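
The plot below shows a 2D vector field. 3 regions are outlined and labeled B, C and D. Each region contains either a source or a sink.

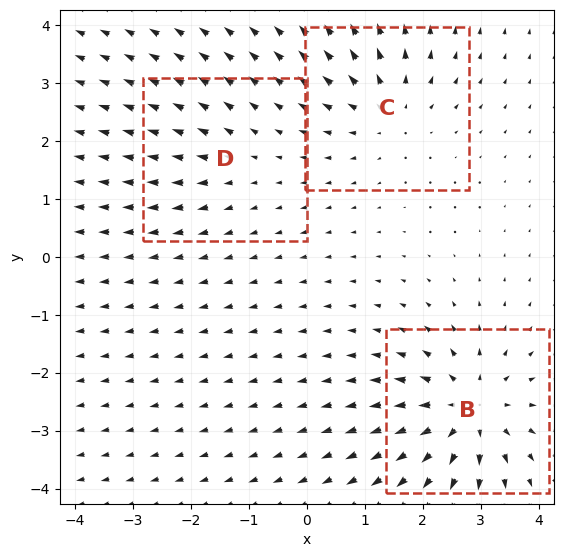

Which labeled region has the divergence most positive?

B

Divergence at each region's feature centre — B: about +5, C: about +4, D: about +2. Region B is most positive.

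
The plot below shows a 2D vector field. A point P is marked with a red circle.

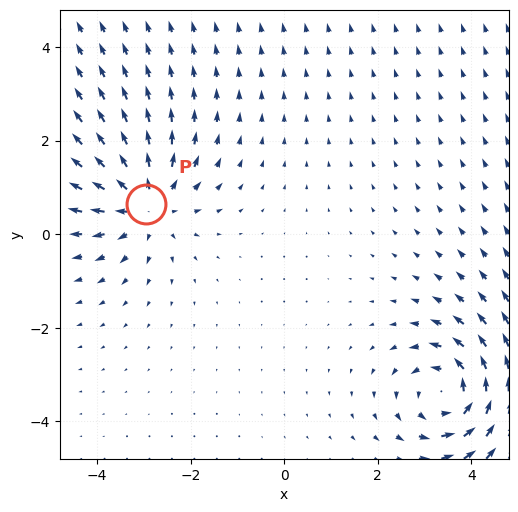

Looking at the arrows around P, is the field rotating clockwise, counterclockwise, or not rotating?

not rotating

Near P at (-2.9, 0.6) the arrows show no circulation. The curl there is ≈0.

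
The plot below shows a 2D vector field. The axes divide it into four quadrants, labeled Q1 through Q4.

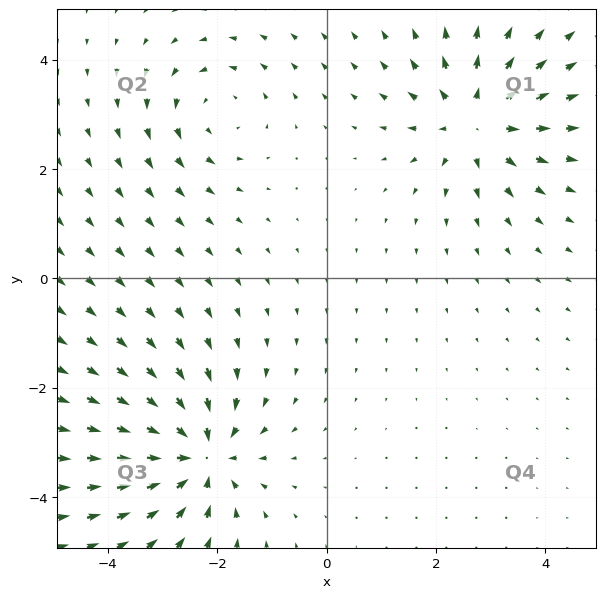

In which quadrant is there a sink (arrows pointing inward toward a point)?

Q3

The sink sits at approximately (-2.3, -3.2), which lies in quadrant Q3. The divergence there is about -5, negative as expected for a sink.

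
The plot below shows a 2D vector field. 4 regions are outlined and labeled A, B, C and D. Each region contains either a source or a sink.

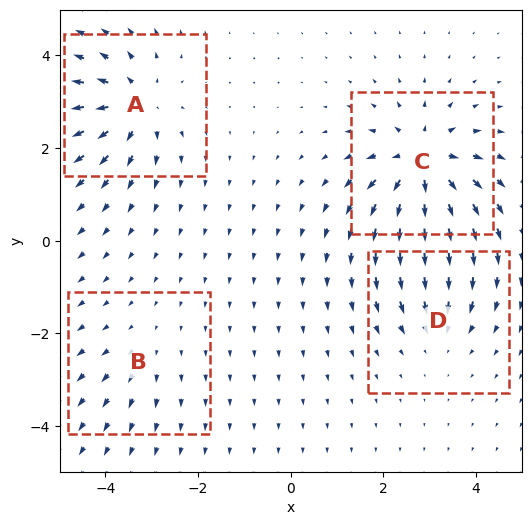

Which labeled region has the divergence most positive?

Divergence at each region's feature centre — A: about +6, B: about +2, C: about +8, D: about -4. Region C is most positive.

C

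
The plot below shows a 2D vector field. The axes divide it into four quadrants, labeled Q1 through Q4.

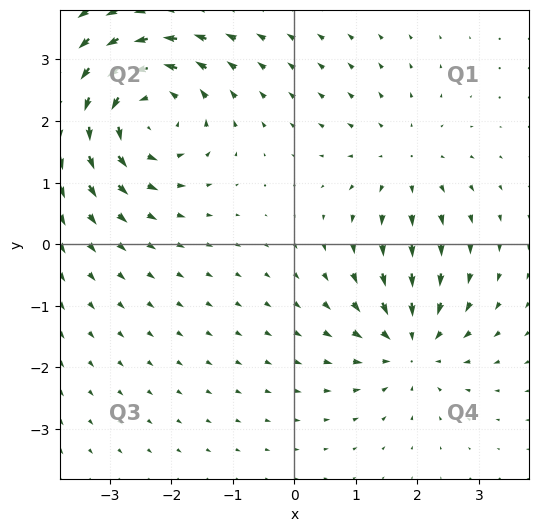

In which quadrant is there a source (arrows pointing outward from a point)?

Q1

The source sits at approximately (1.8, 1.3), which lies in quadrant Q1. The divergence there is about +2, positive as expected for a source.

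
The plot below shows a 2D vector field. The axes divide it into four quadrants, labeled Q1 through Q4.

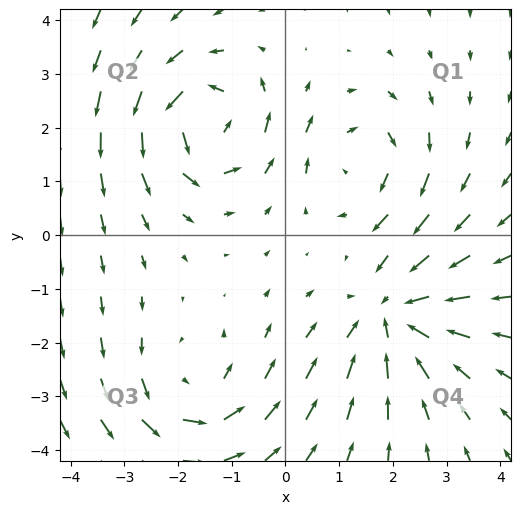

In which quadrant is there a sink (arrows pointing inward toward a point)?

The sink sits at approximately (2.0, -1.5), which lies in quadrant Q4. The divergence there is about -4, negative as expected for a sink.

Q4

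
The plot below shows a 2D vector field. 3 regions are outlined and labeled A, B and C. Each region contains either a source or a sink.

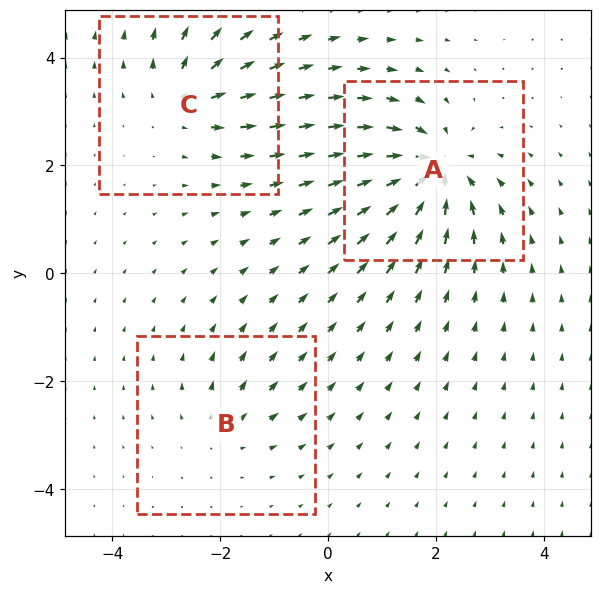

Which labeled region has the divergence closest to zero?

B

Divergence at each region's feature centre — A: about -7, B: about +3, C: about +4. Region B is closest to zero.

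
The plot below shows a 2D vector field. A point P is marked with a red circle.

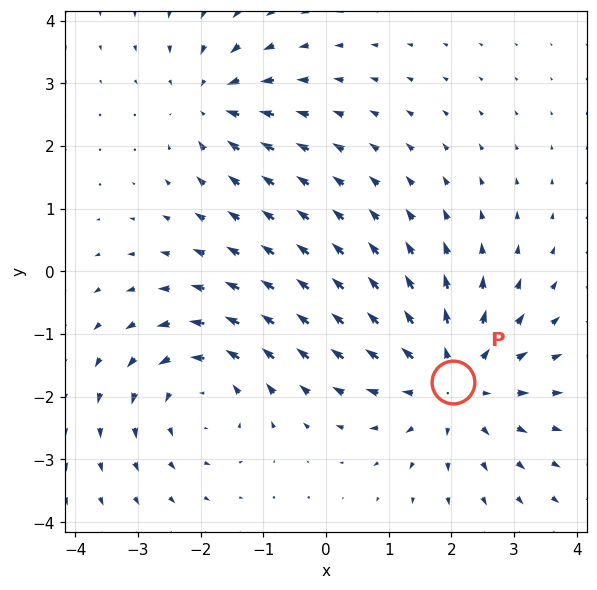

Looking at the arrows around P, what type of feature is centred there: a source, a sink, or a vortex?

At P (2.0, -1.8) the arrows spread outward. Divergence about +4, curl ≈0 — positive divergence with near-zero curl is a source.

source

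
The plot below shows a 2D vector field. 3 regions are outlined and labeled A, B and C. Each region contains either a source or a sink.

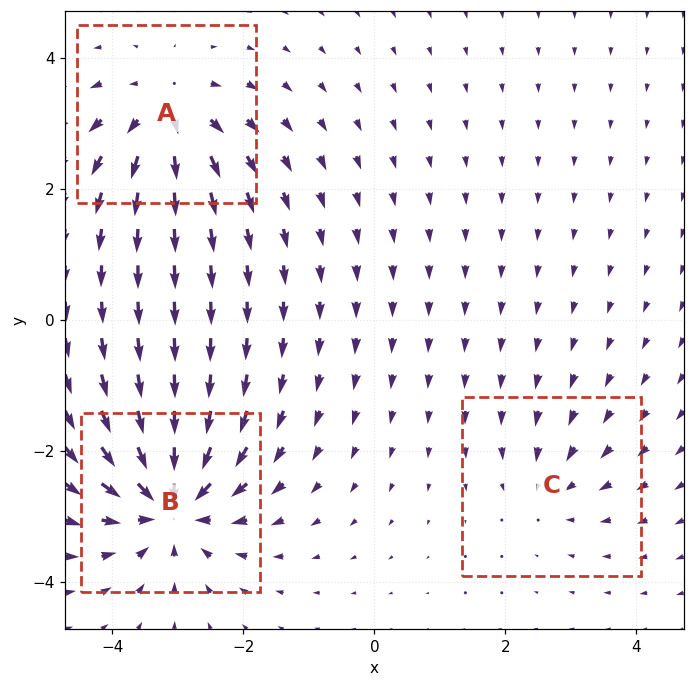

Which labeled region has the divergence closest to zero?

Divergence at each region's feature centre — A: about +4, B: about -6, C: about -2. Region C is closest to zero.

C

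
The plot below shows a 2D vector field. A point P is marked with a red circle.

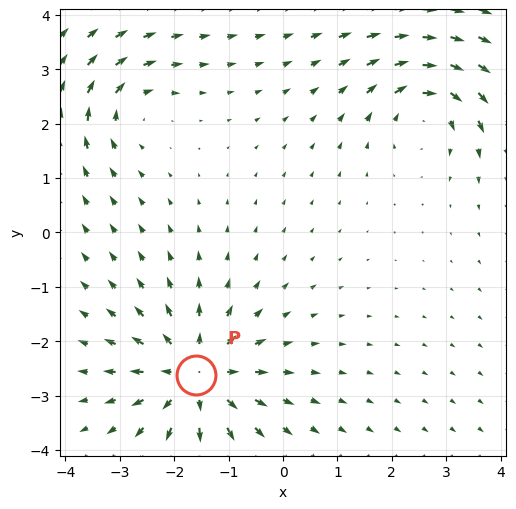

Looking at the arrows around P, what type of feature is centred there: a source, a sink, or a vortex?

source

At P (-1.6, -2.6) the arrows spread outward. Divergence about +5, curl ≈0 — positive divergence with near-zero curl is a source.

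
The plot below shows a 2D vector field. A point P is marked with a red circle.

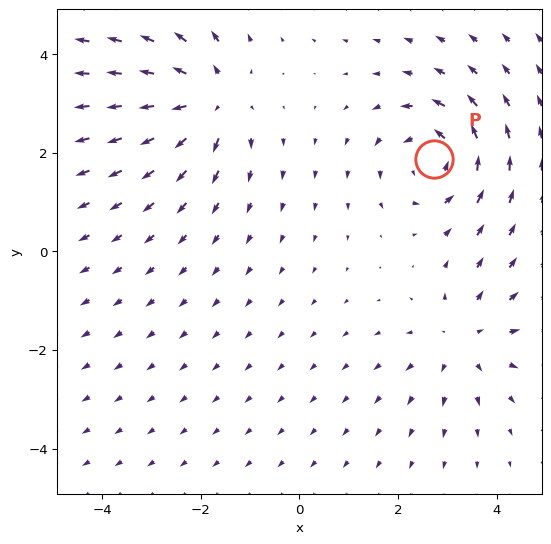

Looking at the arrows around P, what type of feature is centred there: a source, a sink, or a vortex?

vortex

At P (2.7, 1.9) the arrows circulate counterclockwise. Divergence ≈0, curl about +4 — near-zero divergence with nonzero curl is a vortex.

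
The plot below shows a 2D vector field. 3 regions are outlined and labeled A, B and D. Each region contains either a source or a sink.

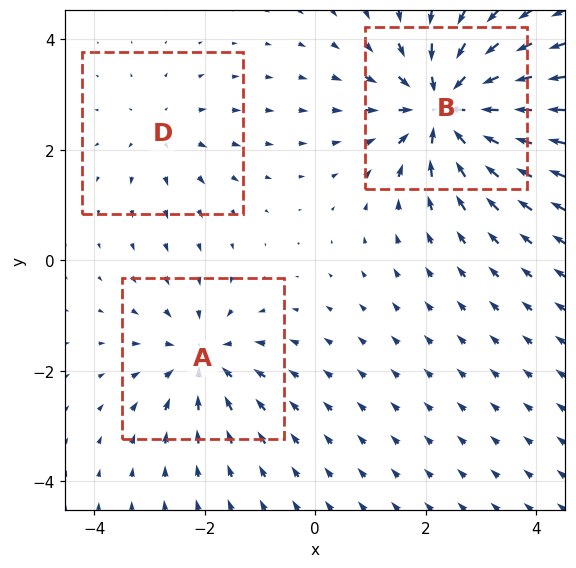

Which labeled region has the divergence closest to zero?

Divergence at each region's feature centre — A: about -3, B: about -6, D: about +2. Region D is closest to zero.

D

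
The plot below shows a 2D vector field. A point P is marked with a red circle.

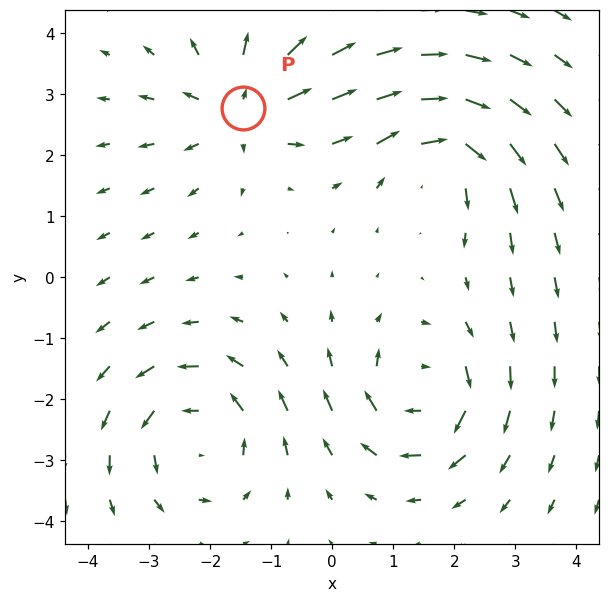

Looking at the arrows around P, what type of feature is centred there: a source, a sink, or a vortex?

At P (-1.5, 2.8) the arrows spread outward. Divergence about +4, curl ≈0 — positive divergence with near-zero curl is a source.

source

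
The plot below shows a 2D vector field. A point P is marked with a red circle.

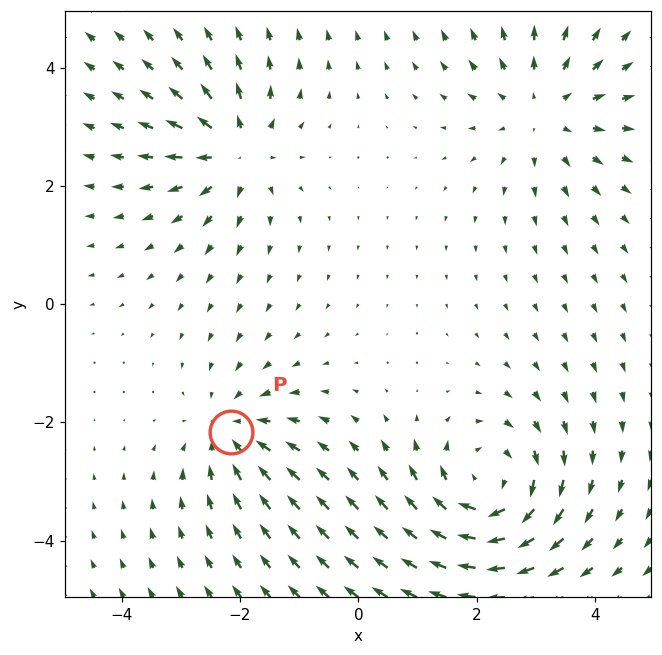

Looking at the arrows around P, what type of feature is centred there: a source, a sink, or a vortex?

At P (-2.2, -2.2) the arrows converge inward. Divergence about -3, curl ≈0 — negative divergence with near-zero curl is a sink.

sink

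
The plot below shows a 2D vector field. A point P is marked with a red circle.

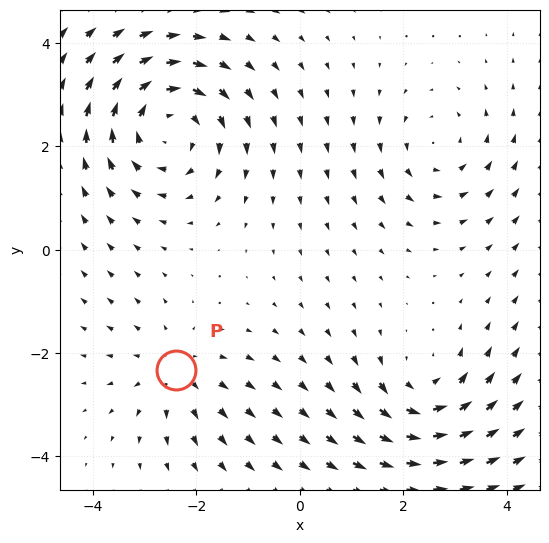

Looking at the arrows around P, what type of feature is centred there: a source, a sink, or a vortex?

At P (-2.4, -2.3) the arrows spread outward. Divergence about +2, curl ≈0 — positive divergence with near-zero curl is a source.

source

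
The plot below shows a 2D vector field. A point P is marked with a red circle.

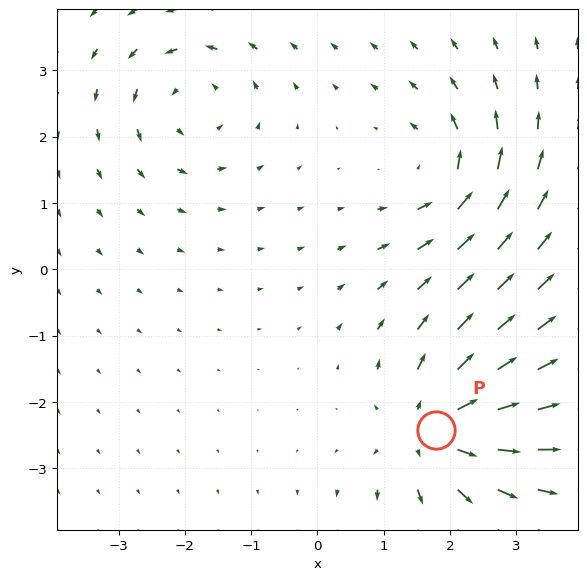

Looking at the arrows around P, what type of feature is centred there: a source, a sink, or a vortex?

At P (1.8, -2.4) the arrows spread outward. Divergence about +6, curl ≈0 — positive divergence with near-zero curl is a source.

source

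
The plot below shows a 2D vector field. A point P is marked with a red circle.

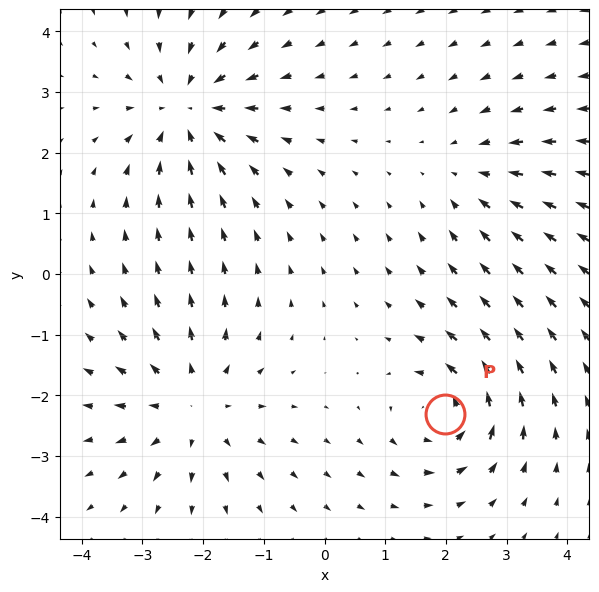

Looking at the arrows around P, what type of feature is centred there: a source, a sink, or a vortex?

At P (2.0, -2.3) the arrows circulate counterclockwise. Divergence ≈0, curl about +5 — near-zero divergence with nonzero curl is a vortex.

vortex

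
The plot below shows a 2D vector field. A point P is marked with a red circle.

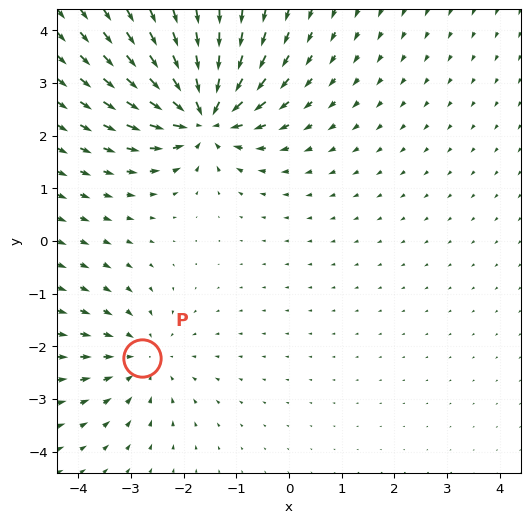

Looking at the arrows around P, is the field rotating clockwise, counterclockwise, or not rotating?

not rotating

Near P at (-2.8, -2.2) the arrows show no circulation. The curl there is ≈0.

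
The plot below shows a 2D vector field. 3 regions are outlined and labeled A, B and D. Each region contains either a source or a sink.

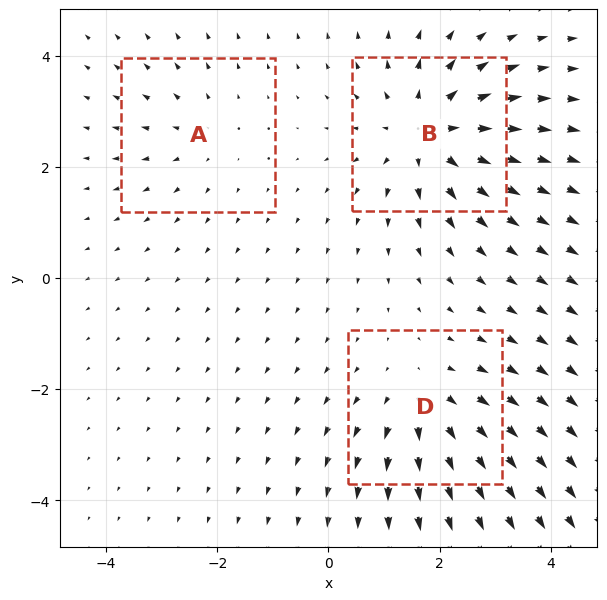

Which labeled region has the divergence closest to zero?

Divergence at each region's feature centre — A: about +2, B: about +5, D: about +3. Region A is closest to zero.

A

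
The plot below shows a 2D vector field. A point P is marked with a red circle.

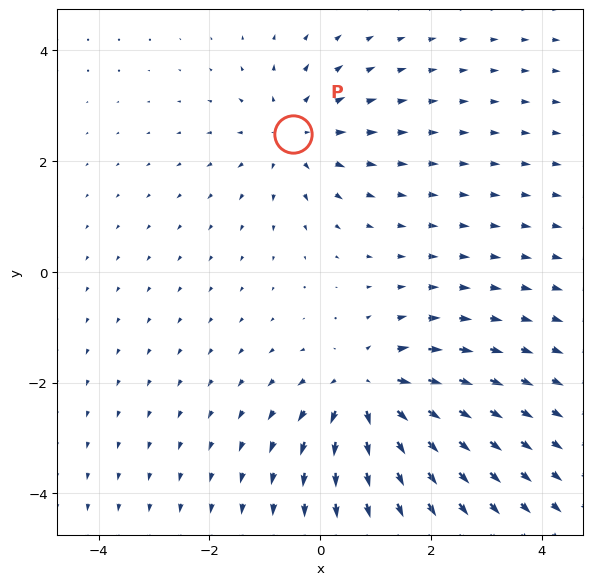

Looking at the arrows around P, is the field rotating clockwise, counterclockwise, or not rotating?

Near P at (-0.5, 2.5) the arrows show no circulation. The curl there is ≈0.

not rotating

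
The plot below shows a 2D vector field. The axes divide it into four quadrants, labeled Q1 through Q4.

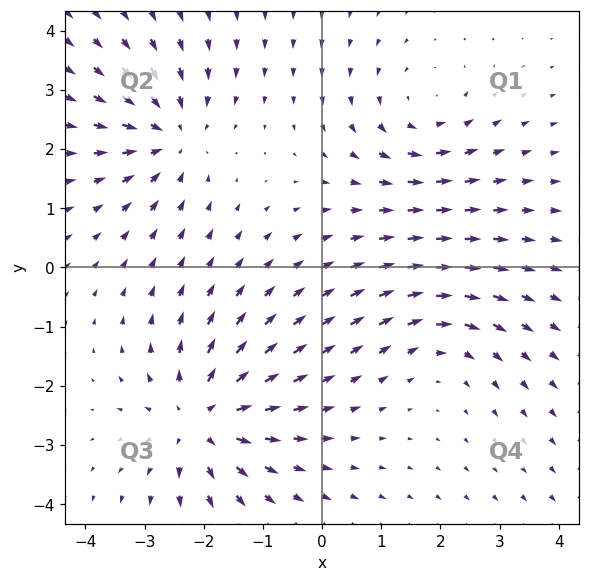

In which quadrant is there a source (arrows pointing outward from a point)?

The source sits at approximately (-2.0, -2.6), which lies in quadrant Q3. The divergence there is about +5, positive as expected for a source.

Q3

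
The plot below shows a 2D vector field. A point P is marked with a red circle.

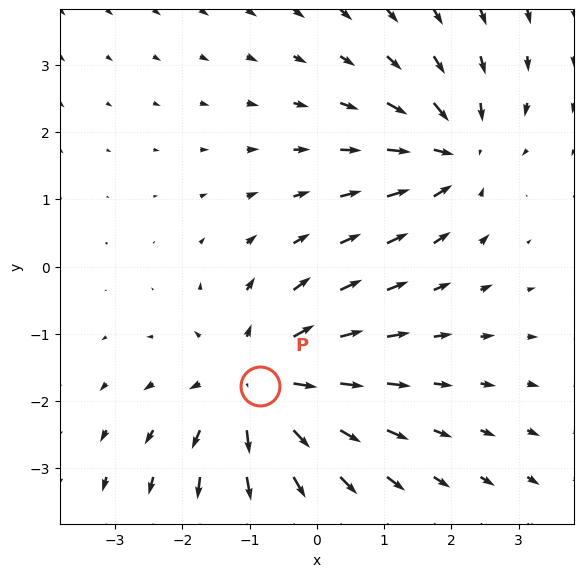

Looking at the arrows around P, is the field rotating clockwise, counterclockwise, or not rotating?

not rotating

Near P at (-0.9, -1.8) the arrows show no circulation. The curl there is ≈0.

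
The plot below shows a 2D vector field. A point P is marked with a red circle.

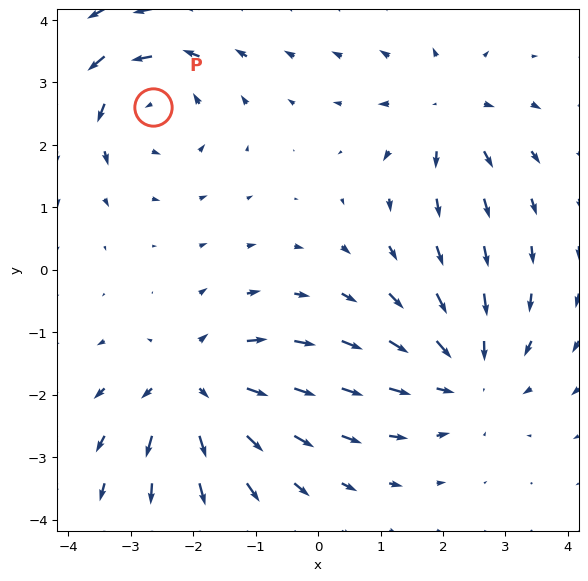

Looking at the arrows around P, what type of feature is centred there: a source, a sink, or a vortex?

At P (-2.6, 2.6) the arrows circulate counterclockwise. Divergence ≈0, curl about +4 — near-zero divergence with nonzero curl is a vortex.

vortex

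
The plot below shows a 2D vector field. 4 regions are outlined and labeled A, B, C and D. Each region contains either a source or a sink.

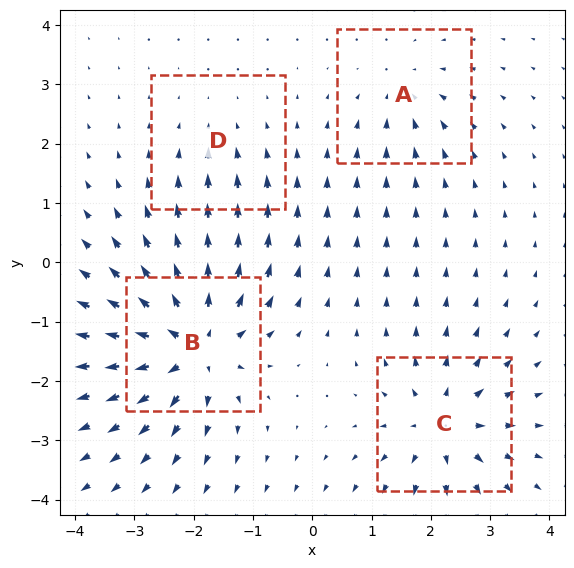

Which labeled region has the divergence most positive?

Divergence at each region's feature centre — A: about -4, B: about +9, C: about +6, D: about -2. Region B is most positive.

B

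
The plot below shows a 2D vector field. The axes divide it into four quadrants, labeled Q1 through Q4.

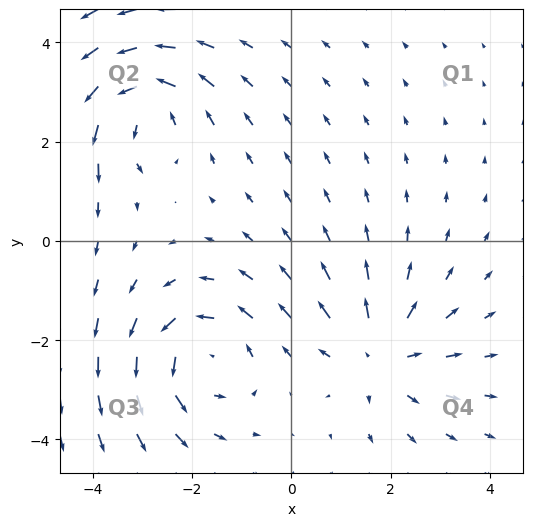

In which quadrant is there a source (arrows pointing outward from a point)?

The source sits at approximately (1.8, -2.3), which lies in quadrant Q4. The divergence there is about +4, positive as expected for a source.

Q4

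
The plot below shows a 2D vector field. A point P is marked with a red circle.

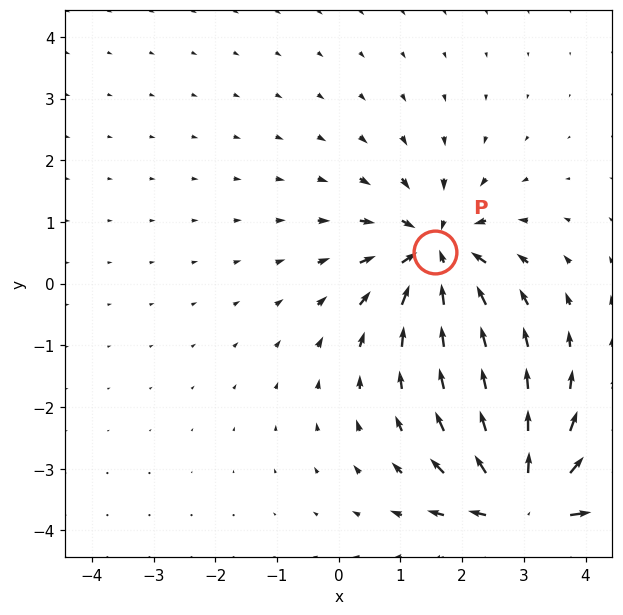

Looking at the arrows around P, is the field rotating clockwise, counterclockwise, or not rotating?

not rotating

Near P at (1.6, 0.5) the arrows show no circulation. The curl there is ≈0.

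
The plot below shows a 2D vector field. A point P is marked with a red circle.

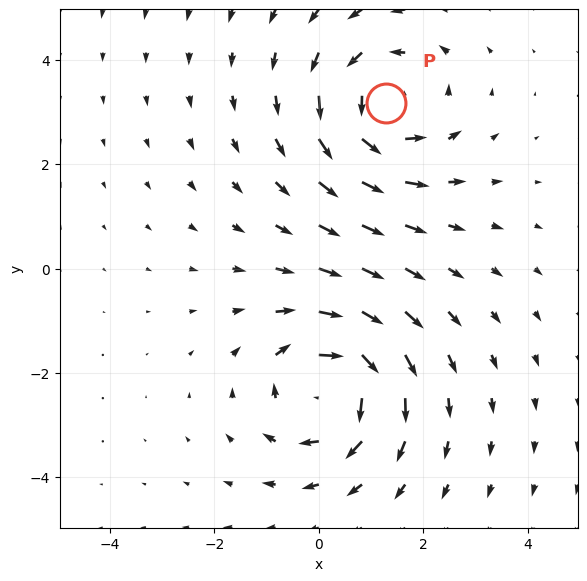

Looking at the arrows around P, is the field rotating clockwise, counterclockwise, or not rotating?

Near P at (1.3, 3.2) the arrows circulate counterclockwise. The curl (z-component) there is about +3; positive curl means counterclockwise rotation.

counterclockwise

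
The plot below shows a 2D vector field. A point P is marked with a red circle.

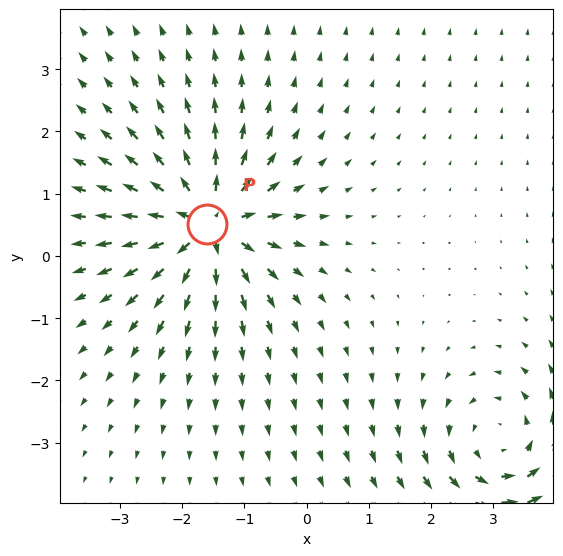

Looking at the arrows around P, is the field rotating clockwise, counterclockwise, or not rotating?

not rotating

Near P at (-1.6, 0.5) the arrows show no circulation. The curl there is ≈0.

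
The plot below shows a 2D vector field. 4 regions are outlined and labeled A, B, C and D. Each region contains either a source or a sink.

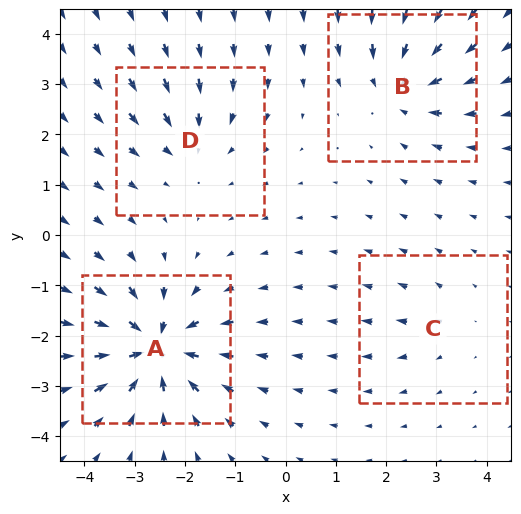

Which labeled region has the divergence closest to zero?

Divergence at each region's feature centre — A: about -9, B: about -6, C: about +2, D: about -4. Region C is closest to zero.

C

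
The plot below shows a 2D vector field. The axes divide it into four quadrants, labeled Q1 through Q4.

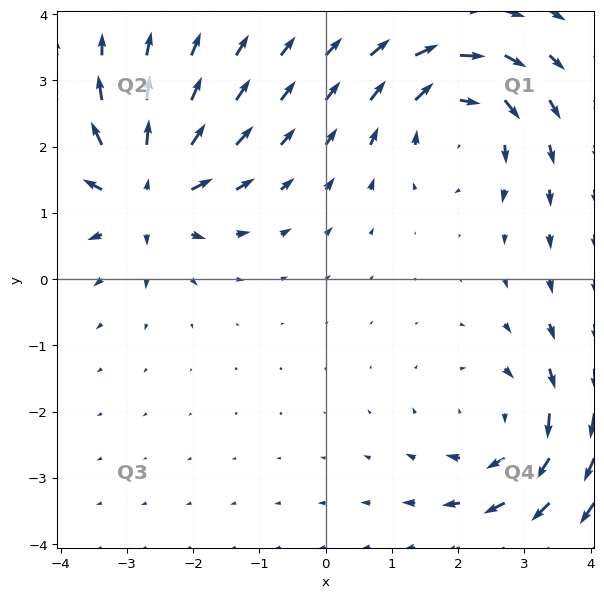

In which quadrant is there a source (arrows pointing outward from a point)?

The source sits at approximately (-2.7, 1.3), which lies in quadrant Q2. The divergence there is about +7, positive as expected for a source.

Q2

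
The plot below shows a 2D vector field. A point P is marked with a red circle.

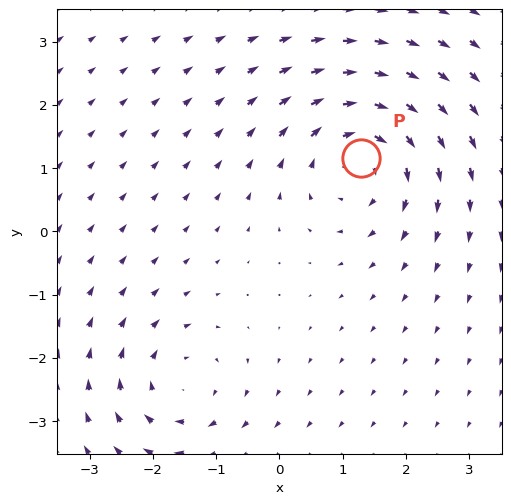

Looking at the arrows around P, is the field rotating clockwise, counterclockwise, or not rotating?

clockwise

Near P at (1.3, 1.2) the arrows circulate clockwise. The curl (z-component) there is about -4; negative curl means clockwise rotation.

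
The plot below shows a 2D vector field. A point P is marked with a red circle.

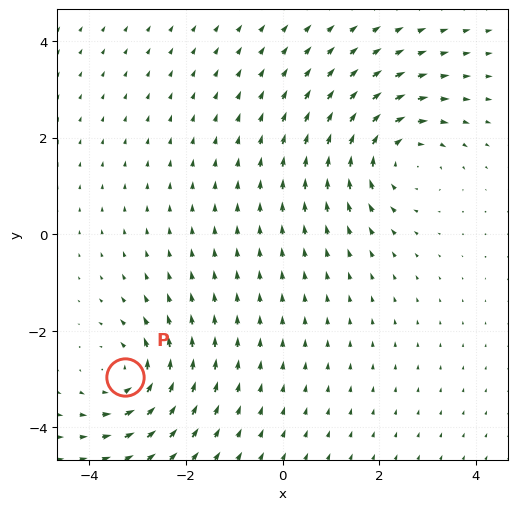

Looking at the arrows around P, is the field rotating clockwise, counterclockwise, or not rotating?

Near P at (-3.3, -3.0) the arrows circulate counterclockwise. The curl (z-component) there is about +4; positive curl means counterclockwise rotation.

counterclockwise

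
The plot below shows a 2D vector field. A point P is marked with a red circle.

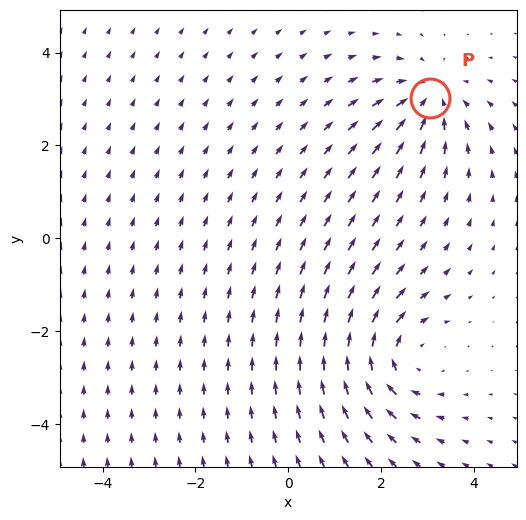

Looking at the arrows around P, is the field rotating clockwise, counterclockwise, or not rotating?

Near P at (3.1, 3.0) the arrows show no circulation. The curl there is ≈0.

not rotating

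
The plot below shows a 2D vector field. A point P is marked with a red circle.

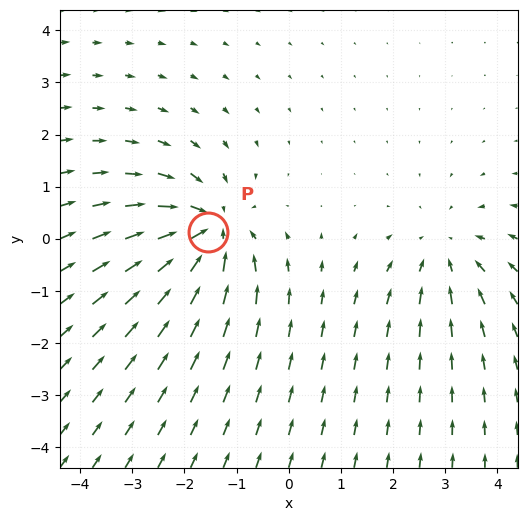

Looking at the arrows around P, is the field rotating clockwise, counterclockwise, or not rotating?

not rotating

Near P at (-1.5, 0.1) the arrows show no circulation. The curl there is ≈0.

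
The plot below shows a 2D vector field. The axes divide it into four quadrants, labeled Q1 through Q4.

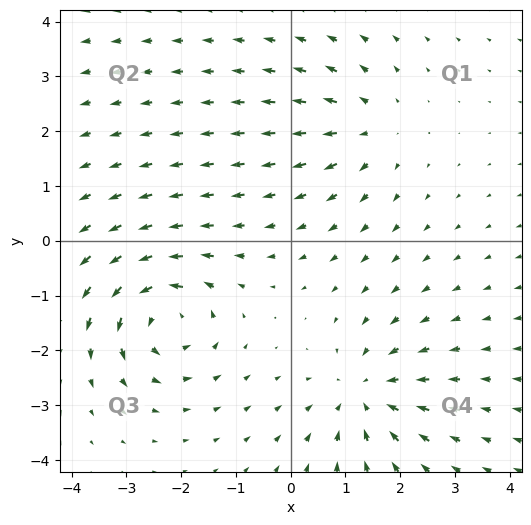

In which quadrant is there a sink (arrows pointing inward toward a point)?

The sink sits at approximately (1.4, -2.8), which lies in quadrant Q4. The divergence there is about -4, negative as expected for a sink.

Q4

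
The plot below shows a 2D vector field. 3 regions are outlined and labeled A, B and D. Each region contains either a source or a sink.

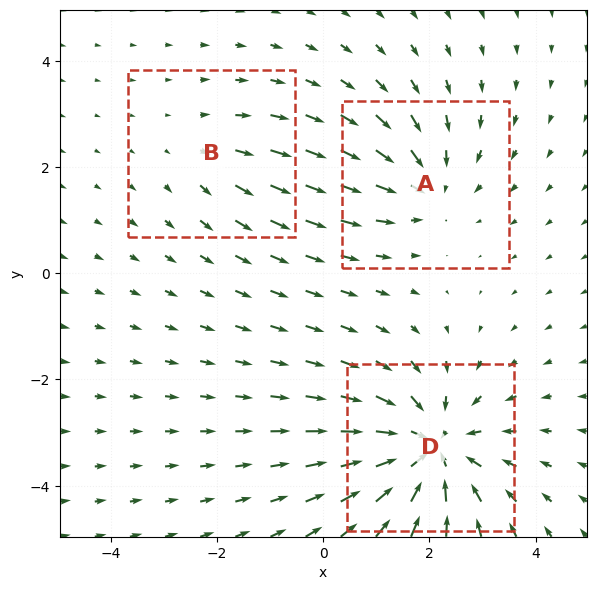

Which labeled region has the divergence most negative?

D

Divergence at each region's feature centre — A: about -3, B: about +2, D: about -5. Region D is most negative.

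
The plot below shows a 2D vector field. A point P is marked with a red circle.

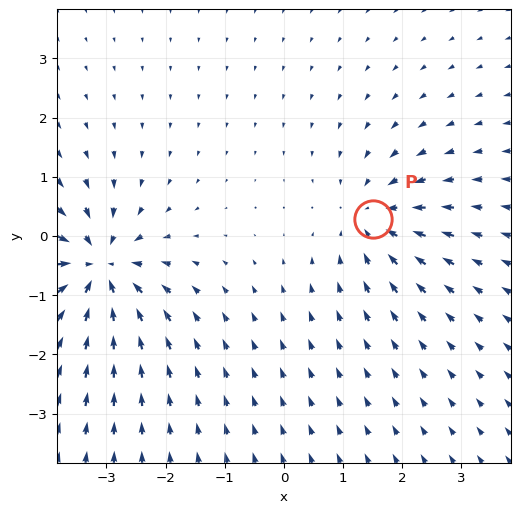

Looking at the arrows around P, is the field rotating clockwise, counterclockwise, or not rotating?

not rotating

Near P at (1.5, 0.3) the arrows show no circulation. The curl there is ≈0.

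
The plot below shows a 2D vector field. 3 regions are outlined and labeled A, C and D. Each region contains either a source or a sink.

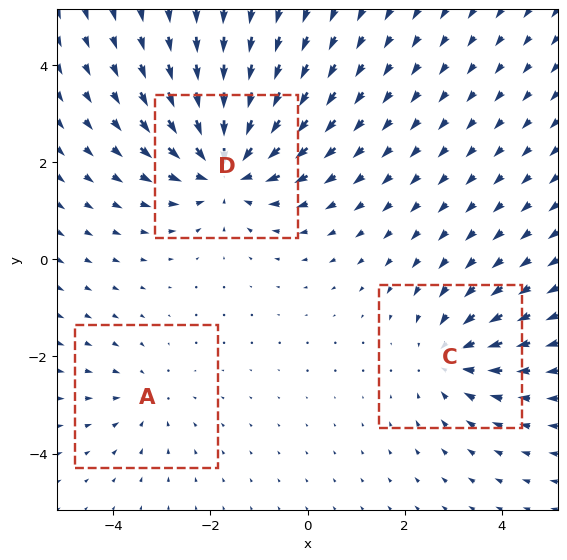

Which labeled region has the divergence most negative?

D

Divergence at each region's feature centre — A: about -2, C: about -3, D: about -5. Region D is most negative.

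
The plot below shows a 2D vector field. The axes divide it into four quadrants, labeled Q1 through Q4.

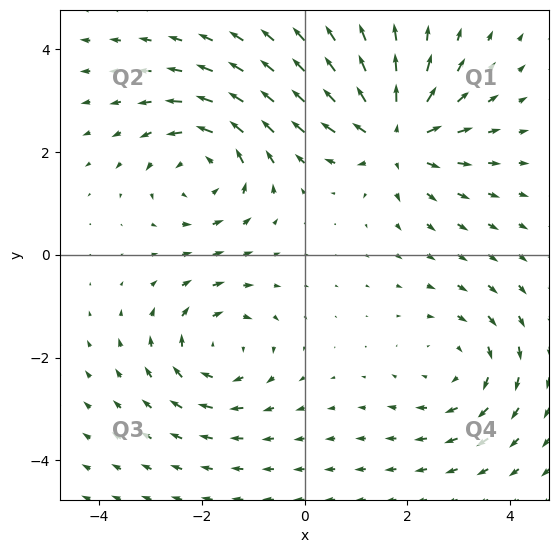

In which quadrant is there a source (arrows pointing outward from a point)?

Q1

The source sits at approximately (1.8, 2.3), which lies in quadrant Q1. The divergence there is about +6, positive as expected for a source.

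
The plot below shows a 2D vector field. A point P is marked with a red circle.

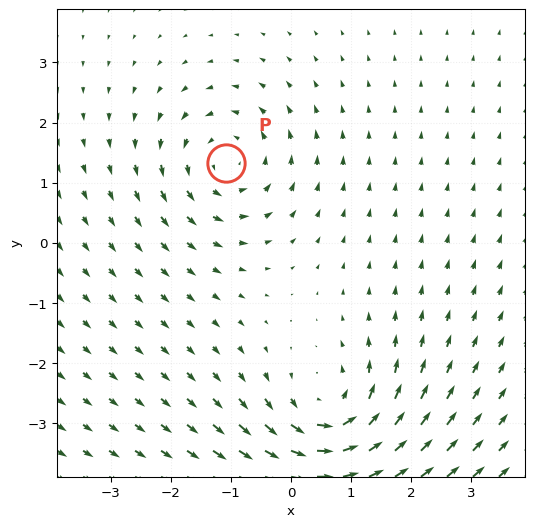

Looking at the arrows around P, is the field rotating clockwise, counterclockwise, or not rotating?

counterclockwise

Near P at (-1.1, 1.3) the arrows circulate counterclockwise. The curl (z-component) there is about +4; positive curl means counterclockwise rotation.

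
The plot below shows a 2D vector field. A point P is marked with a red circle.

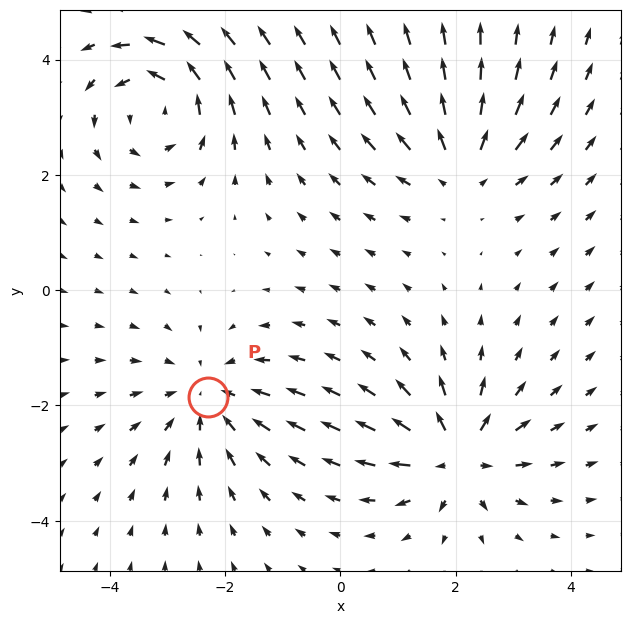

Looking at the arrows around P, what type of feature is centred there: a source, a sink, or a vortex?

sink

At P (-2.3, -1.9) the arrows converge inward. Divergence about -4, curl ≈0 — negative divergence with near-zero curl is a sink.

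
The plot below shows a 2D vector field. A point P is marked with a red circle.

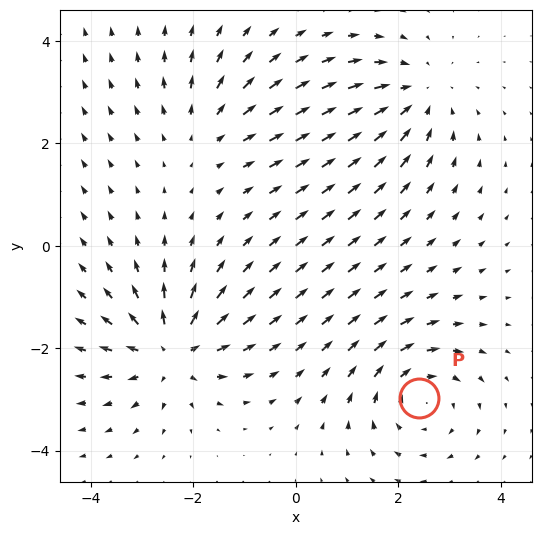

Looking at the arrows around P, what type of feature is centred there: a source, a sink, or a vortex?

At P (2.4, -3.0) the arrows circulate clockwise. Divergence ≈0, curl about -4 — near-zero divergence with nonzero curl is a vortex.

vortex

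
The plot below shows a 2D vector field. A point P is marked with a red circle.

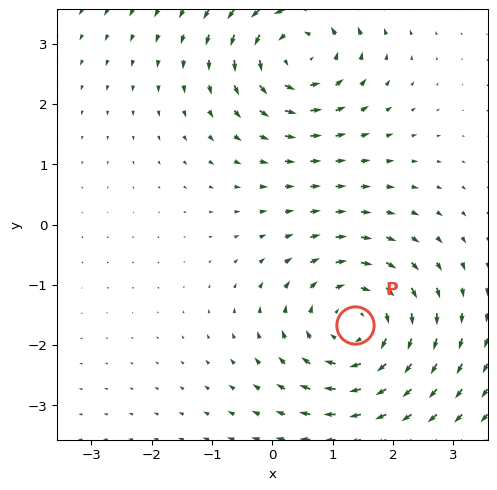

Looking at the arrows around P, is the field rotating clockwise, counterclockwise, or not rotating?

clockwise

Near P at (1.4, -1.7) the arrows circulate clockwise. The curl (z-component) there is about -3; negative curl means clockwise rotation.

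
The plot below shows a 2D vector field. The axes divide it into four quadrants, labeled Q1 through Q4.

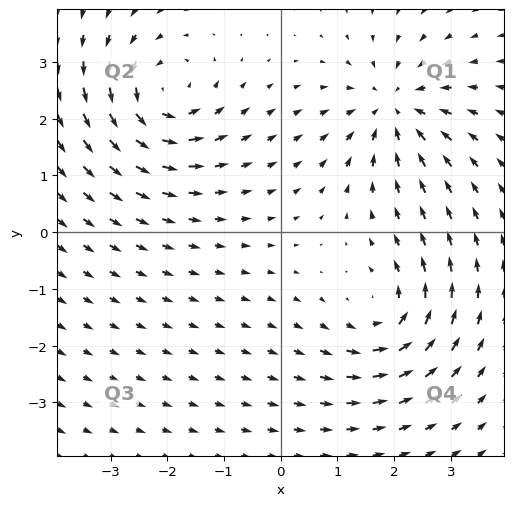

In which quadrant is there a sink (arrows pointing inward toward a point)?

Q1

The sink sits at approximately (2.0, 2.2), which lies in quadrant Q1. The divergence there is about -4, negative as expected for a sink.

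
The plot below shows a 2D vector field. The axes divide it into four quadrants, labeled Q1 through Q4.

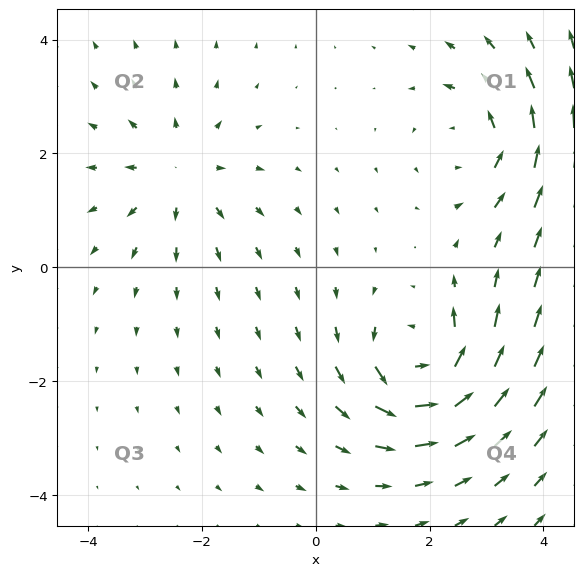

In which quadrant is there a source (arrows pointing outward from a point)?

Q2

The source sits at approximately (-2.4, 1.6), which lies in quadrant Q2. The divergence there is about +3, positive as expected for a source.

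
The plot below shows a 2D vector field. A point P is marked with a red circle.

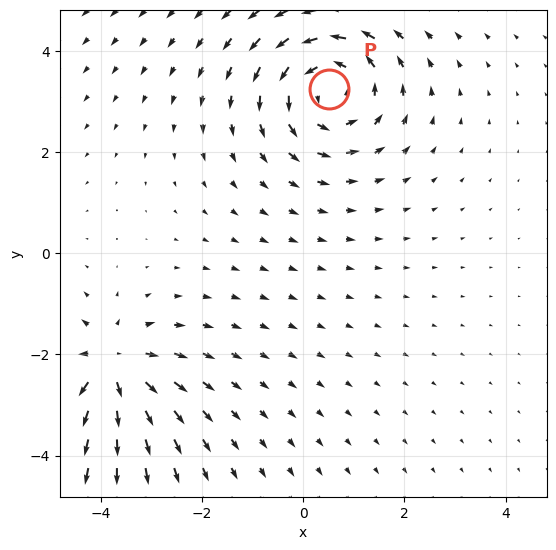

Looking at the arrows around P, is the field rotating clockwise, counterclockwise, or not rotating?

counterclockwise

Near P at (0.5, 3.2) the arrows circulate counterclockwise. The curl (z-component) there is about +3; positive curl means counterclockwise rotation.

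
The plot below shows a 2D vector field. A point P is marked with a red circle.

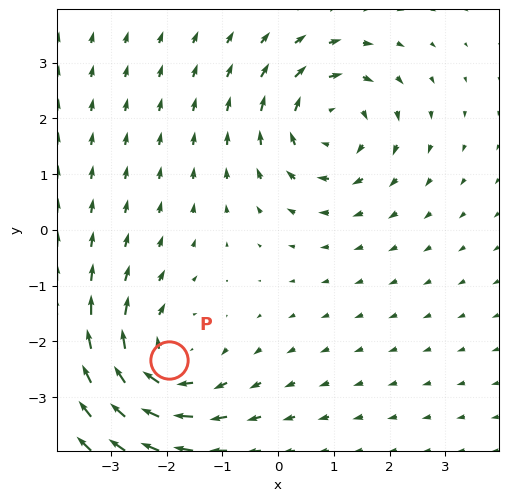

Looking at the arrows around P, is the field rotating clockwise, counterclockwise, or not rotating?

clockwise

Near P at (-2.0, -2.3) the arrows circulate clockwise. The curl (z-component) there is about -5; negative curl means clockwise rotation.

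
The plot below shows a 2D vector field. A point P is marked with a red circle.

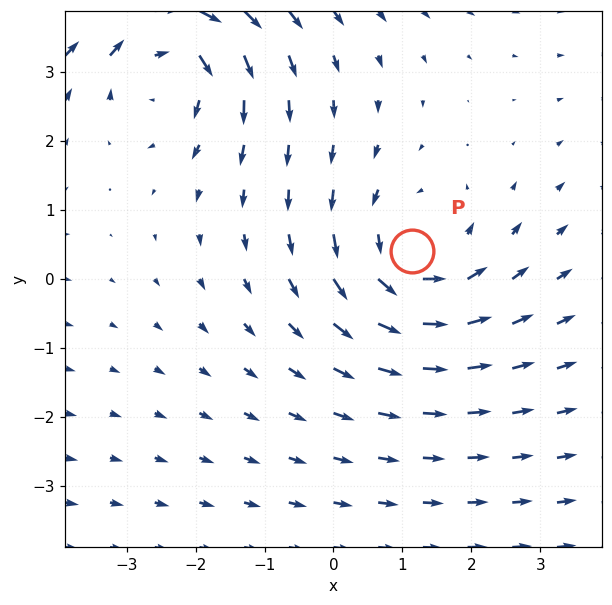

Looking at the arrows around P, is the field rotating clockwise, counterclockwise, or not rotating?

counterclockwise

Near P at (1.1, 0.4) the arrows circulate counterclockwise. The curl (z-component) there is about +3; positive curl means counterclockwise rotation.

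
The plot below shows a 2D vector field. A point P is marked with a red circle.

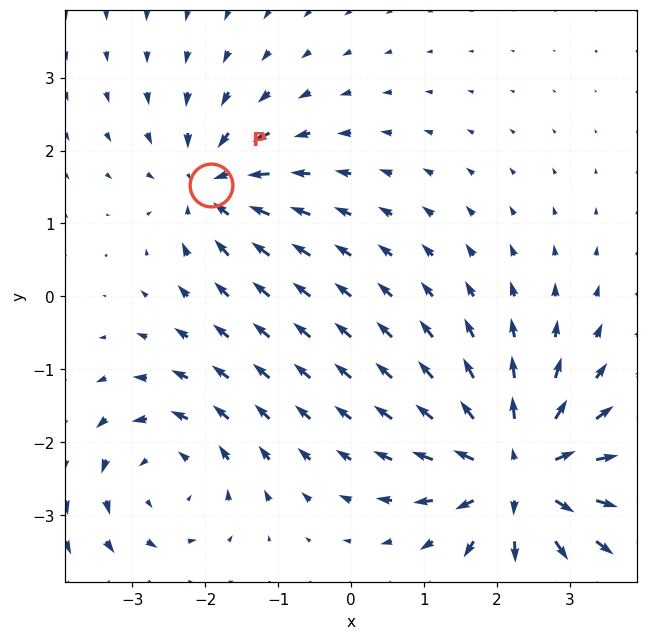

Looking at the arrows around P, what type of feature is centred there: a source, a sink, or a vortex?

At P (-1.9, 1.5) the arrows converge inward. Divergence about -4, curl ≈0 — negative divergence with near-zero curl is a sink.

sink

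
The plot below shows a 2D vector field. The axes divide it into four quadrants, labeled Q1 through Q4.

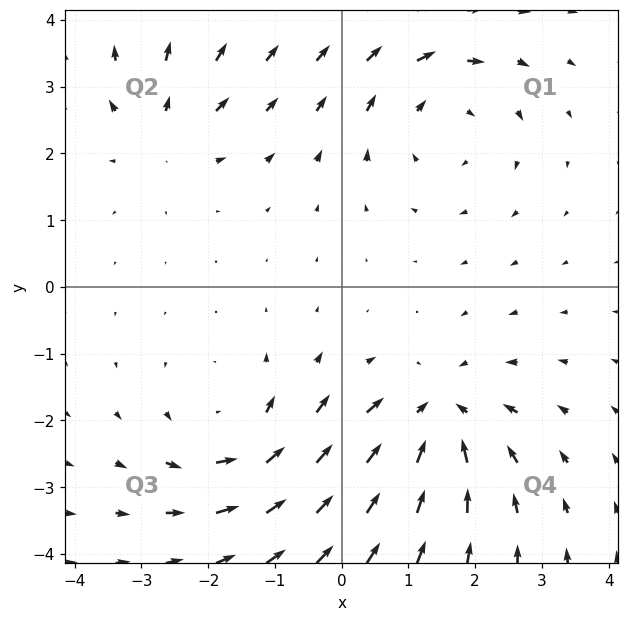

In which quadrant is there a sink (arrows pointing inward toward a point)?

Q4

The sink sits at approximately (1.5, -2.0), which lies in quadrant Q4. The divergence there is about -5, negative as expected for a sink.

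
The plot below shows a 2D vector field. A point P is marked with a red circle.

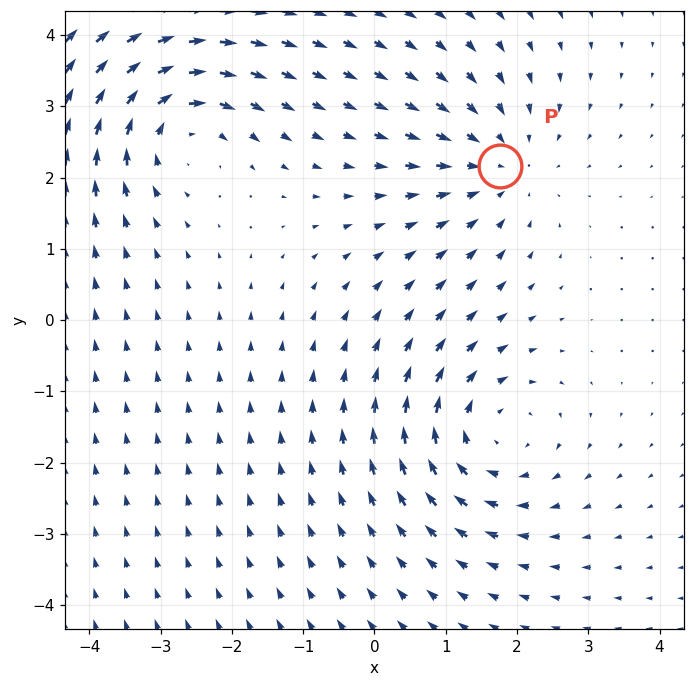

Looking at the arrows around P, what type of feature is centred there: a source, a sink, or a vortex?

At P (1.8, 2.2) the arrows converge inward. Divergence about -3, curl ≈0 — negative divergence with near-zero curl is a sink.

sink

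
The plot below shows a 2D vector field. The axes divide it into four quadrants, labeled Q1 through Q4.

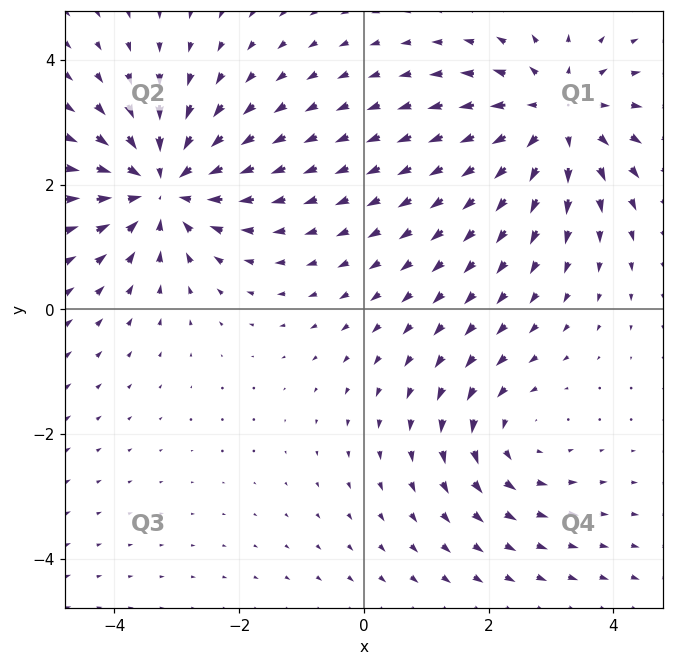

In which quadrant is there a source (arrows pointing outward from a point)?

The source sits at approximately (3.1, 3.1), which lies in quadrant Q1. The divergence there is about +3, positive as expected for a source.

Q1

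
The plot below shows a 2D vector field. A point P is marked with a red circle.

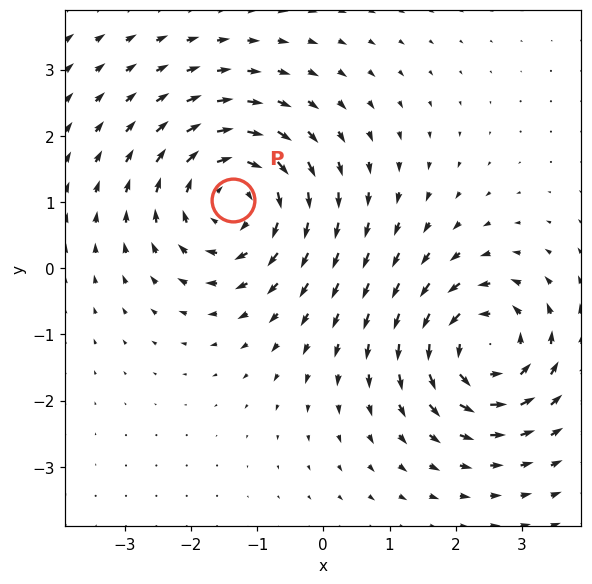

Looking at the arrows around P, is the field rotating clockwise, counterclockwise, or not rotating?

Near P at (-1.4, 1.0) the arrows circulate clockwise. The curl (z-component) there is about -4; negative curl means clockwise rotation.

clockwise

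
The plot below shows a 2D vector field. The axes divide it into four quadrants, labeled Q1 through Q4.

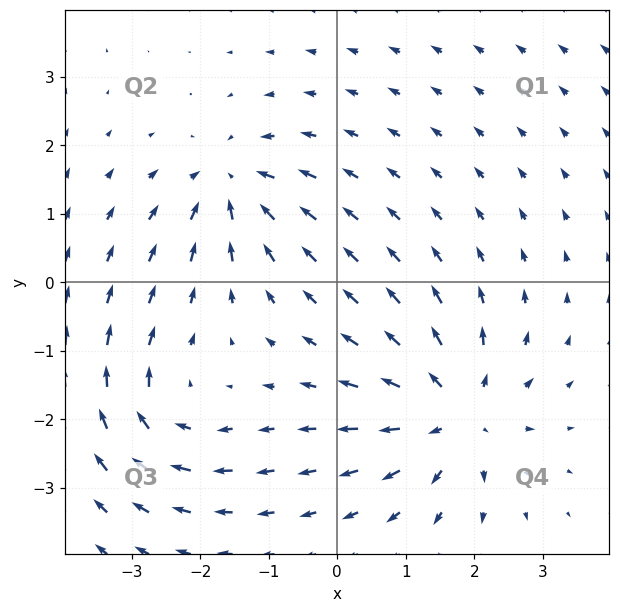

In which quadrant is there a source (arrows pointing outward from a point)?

Q4

The source sits at approximately (1.7, -1.9), which lies in quadrant Q4. The divergence there is about +4, positive as expected for a source.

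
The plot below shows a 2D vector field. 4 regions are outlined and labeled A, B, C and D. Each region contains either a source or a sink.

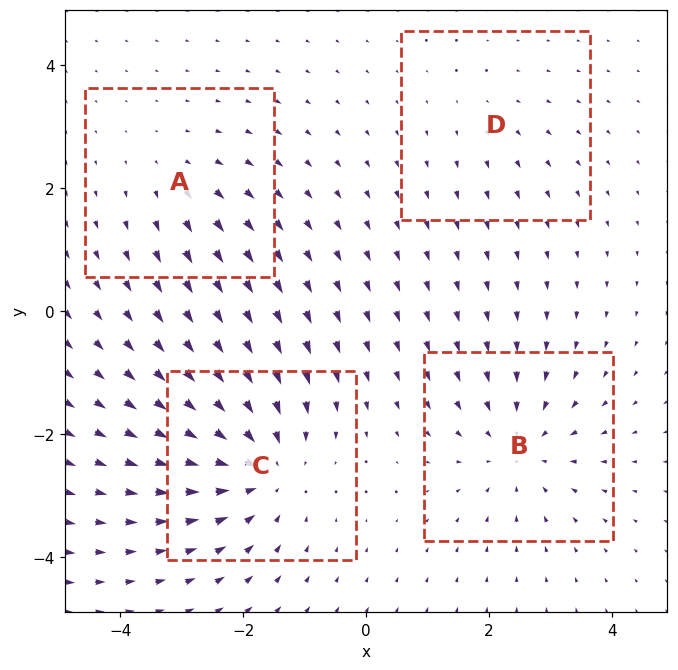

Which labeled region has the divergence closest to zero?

Divergence at each region's feature centre — A: about +3, B: about -4, C: about -6, D: about +2. Region D is closest to zero.

D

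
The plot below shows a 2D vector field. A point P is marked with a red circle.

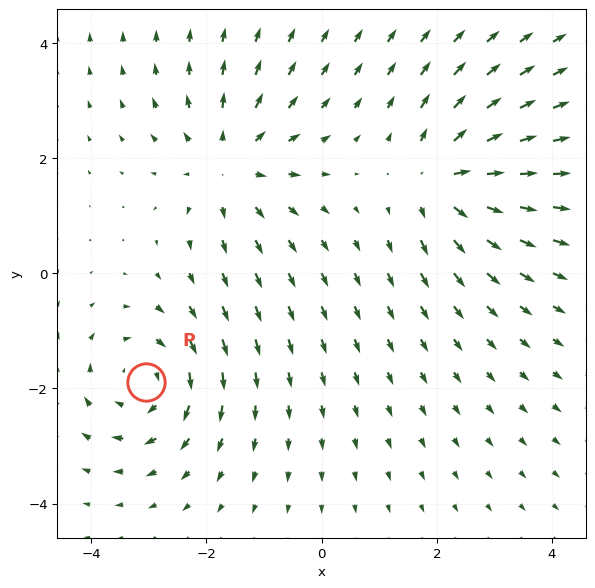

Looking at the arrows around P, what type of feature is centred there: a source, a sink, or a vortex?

At P (-3.1, -1.9) the arrows circulate clockwise. Divergence ≈0, curl about -4 — near-zero divergence with nonzero curl is a vortex.

vortex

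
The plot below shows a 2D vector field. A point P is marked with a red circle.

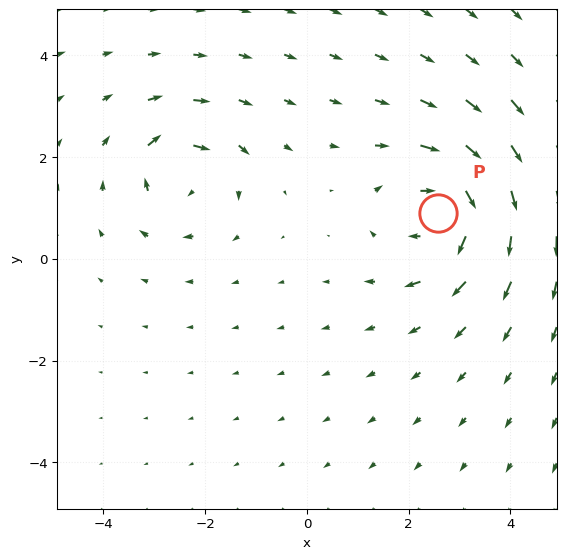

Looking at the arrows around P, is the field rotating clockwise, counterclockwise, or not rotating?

clockwise

Near P at (2.6, 0.9) the arrows circulate clockwise. The curl (z-component) there is about -5; negative curl means clockwise rotation.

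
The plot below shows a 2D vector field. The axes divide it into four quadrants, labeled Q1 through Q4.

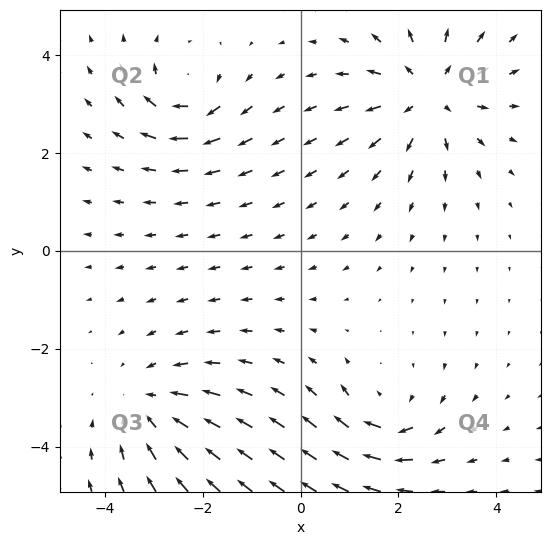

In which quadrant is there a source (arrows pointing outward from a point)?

Q1

The source sits at approximately (2.6, 3.2), which lies in quadrant Q1. The divergence there is about +4, positive as expected for a source.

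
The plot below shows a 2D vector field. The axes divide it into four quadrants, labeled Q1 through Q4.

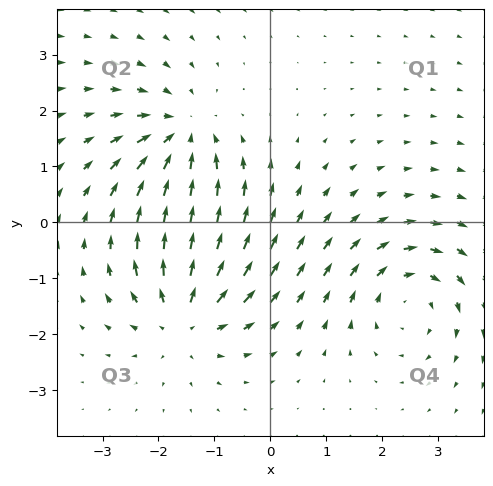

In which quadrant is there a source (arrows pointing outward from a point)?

The source sits at approximately (-1.5, -1.7), which lies in quadrant Q3. The divergence there is about +4, positive as expected for a source.

Q3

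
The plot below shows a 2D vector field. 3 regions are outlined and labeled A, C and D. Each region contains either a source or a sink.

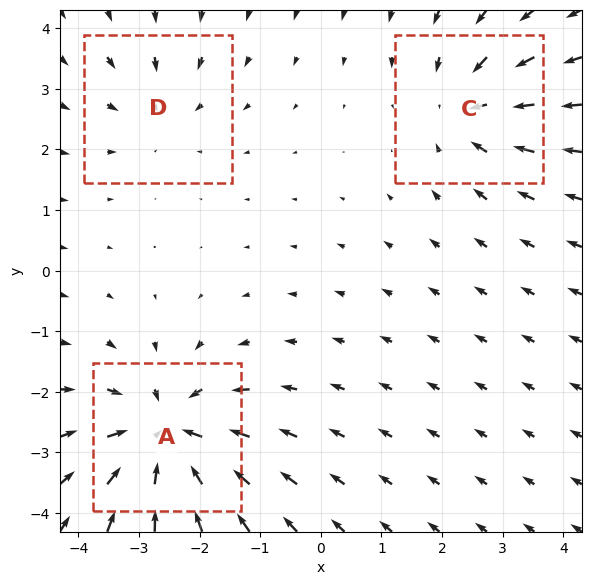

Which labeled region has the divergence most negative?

A

Divergence at each region's feature centre — A: about -5, C: about -3, D: about -2. Region A is most negative.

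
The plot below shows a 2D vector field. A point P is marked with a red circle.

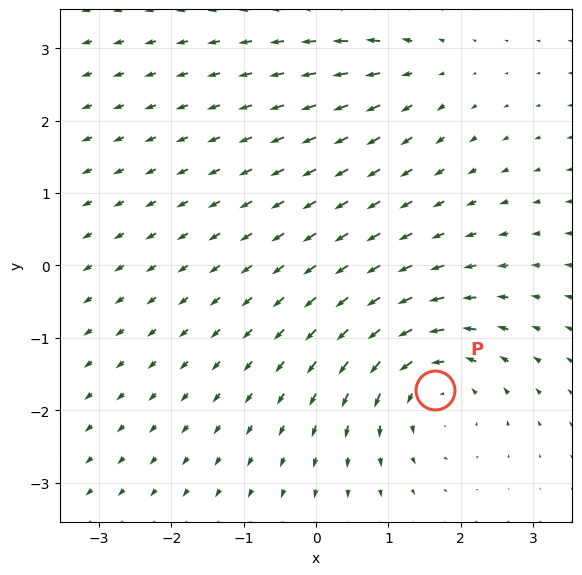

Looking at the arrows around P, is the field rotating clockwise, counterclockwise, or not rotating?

counterclockwise

Near P at (1.6, -1.7) the arrows circulate counterclockwise. The curl (z-component) there is about +5; positive curl means counterclockwise rotation.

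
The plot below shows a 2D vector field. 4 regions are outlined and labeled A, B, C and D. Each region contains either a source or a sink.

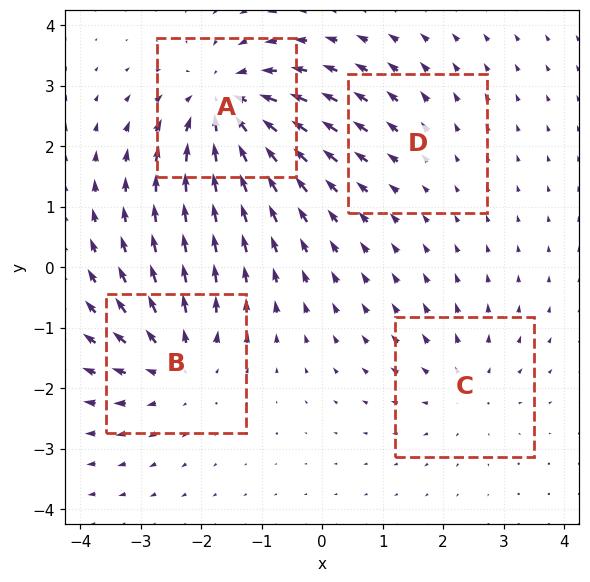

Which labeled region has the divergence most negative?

Divergence at each region's feature centre — A: about -7, B: about +5, C: about +3, D: about +2. Region A is most negative.

A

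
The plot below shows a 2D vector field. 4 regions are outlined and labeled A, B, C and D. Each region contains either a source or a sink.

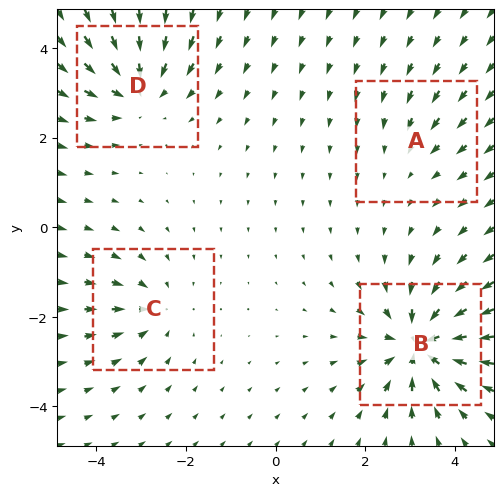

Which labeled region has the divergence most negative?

Divergence at each region's feature centre — A: about -2, B: about -7, C: about -4, D: about -5. Region B is most negative.

B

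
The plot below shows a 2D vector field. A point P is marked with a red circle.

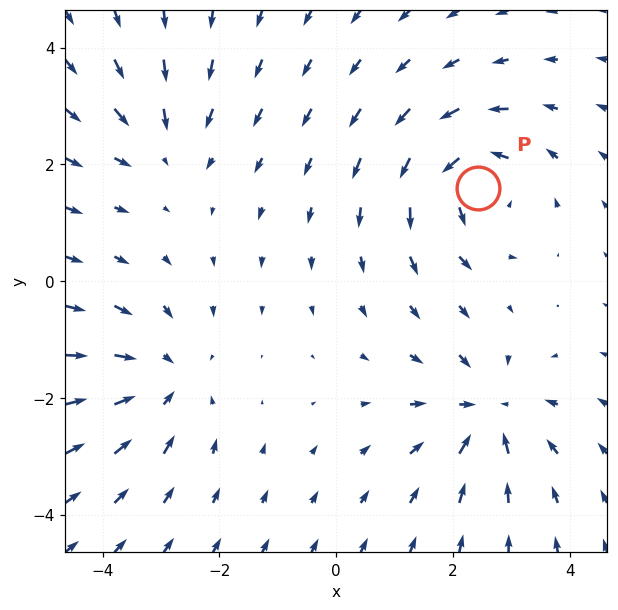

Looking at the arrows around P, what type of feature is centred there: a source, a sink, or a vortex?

vortex

At P (2.4, 1.6) the arrows circulate counterclockwise. Divergence ≈0, curl about +5 — near-zero divergence with nonzero curl is a vortex.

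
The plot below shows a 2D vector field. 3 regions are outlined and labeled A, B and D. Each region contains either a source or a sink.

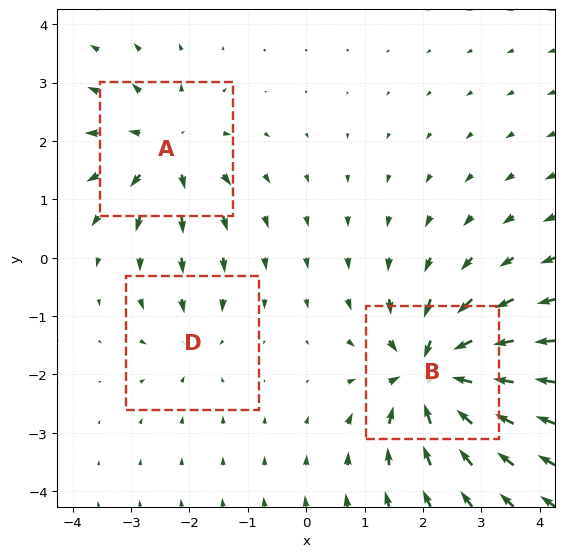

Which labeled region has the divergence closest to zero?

D

Divergence at each region's feature centre — A: about +4, B: about -6, D: about -3. Region D is closest to zero.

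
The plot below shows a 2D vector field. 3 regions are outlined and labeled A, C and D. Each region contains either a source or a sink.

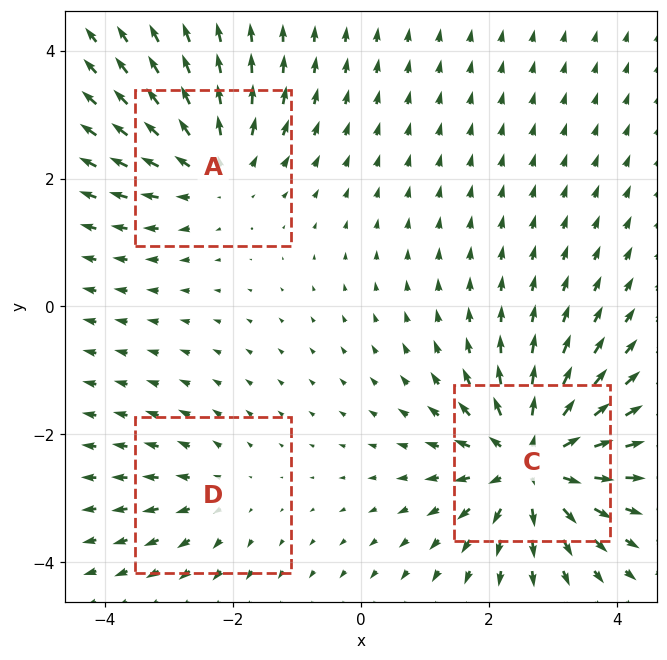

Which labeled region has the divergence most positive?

Divergence at each region's feature centre — A: about +4, C: about +6, D: about +2. Region C is most positive.

C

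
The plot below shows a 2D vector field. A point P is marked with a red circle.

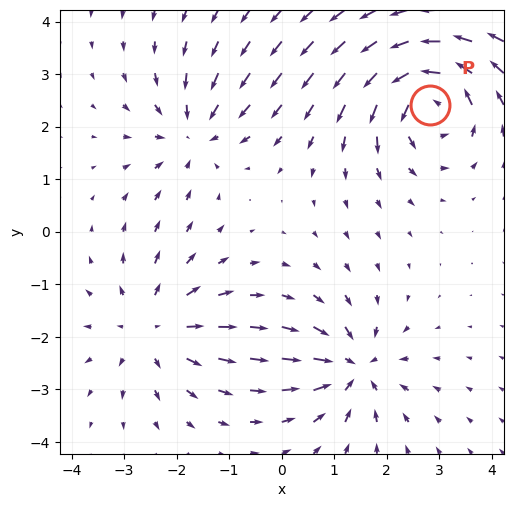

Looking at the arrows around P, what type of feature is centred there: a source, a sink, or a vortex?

vortex

At P (2.8, 2.4) the arrows circulate counterclockwise. Divergence ≈0, curl about +6 — near-zero divergence with nonzero curl is a vortex.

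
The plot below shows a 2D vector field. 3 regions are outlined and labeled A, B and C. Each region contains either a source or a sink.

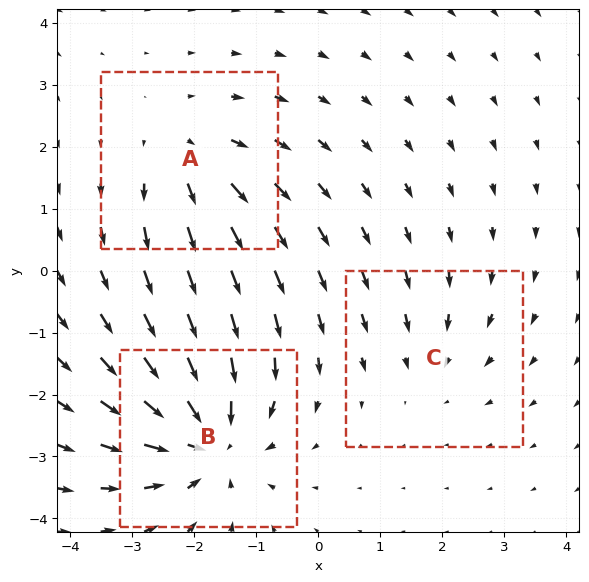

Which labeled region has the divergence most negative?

Divergence at each region's feature centre — A: about +3, B: about -5, C: about -2. Region B is most negative.

B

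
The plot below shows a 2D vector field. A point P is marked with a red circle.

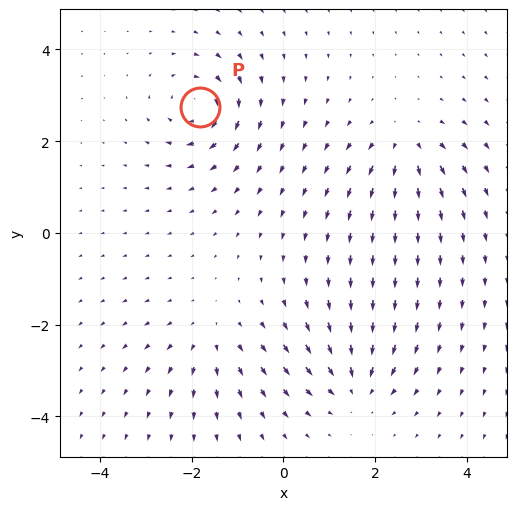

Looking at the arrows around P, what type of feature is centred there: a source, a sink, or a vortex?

At P (-1.8, 2.8) the arrows circulate clockwise. Divergence ≈0, curl about -6 — near-zero divergence with nonzero curl is a vortex.

vortex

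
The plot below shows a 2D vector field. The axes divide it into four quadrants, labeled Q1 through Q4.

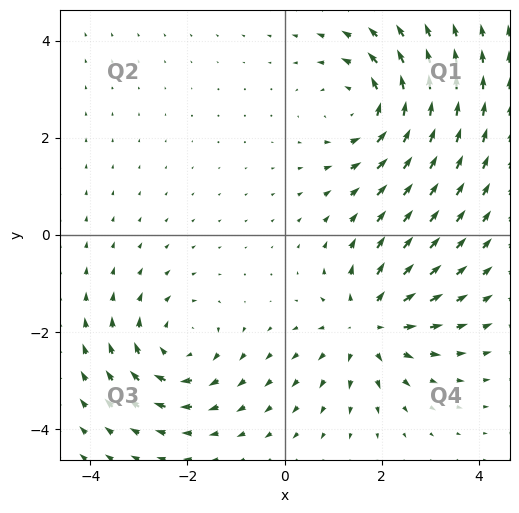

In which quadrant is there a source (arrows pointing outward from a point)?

Q4

The source sits at approximately (1.7, -1.8), which lies in quadrant Q4. The divergence there is about +4, positive as expected for a source.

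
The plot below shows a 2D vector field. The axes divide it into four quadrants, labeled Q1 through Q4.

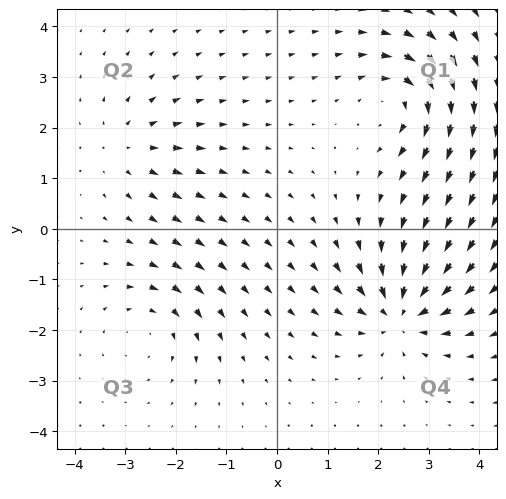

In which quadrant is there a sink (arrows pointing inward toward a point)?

The sink sits at approximately (2.5, -1.7), which lies in quadrant Q4. The divergence there is about -6, negative as expected for a sink.

Q4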